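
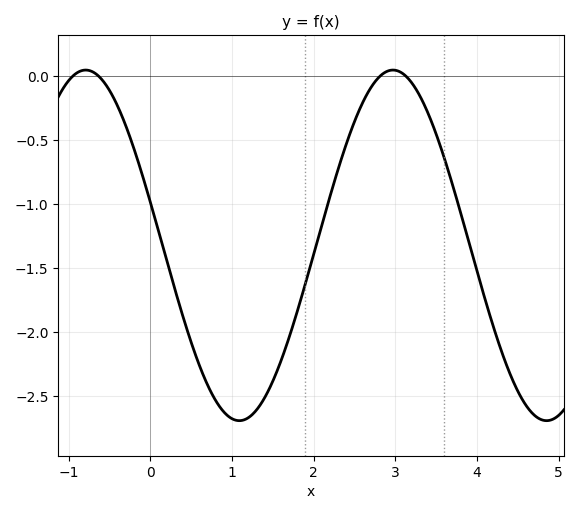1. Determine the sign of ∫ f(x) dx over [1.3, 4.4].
negative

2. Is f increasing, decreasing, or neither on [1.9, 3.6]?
neither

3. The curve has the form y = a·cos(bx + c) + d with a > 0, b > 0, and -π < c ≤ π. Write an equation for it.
y = 1.37cos(1.67x + 1.32) - 1.32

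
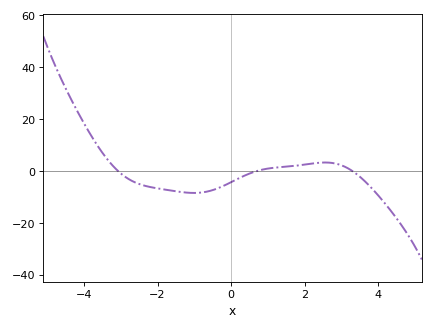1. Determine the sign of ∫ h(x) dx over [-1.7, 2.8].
negative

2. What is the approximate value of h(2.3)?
4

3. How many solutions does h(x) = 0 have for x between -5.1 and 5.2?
3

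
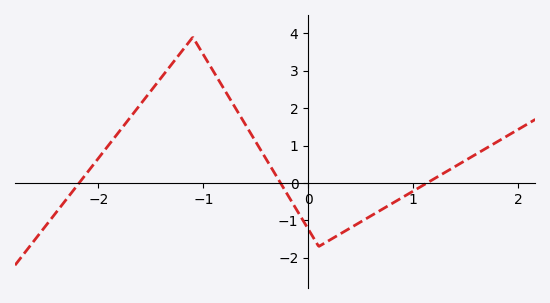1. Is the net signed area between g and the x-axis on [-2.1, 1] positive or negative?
positive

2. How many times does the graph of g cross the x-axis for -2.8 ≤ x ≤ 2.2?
3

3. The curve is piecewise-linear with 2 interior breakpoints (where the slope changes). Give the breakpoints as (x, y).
(-1.1, 3.9); (0.1, -1.7)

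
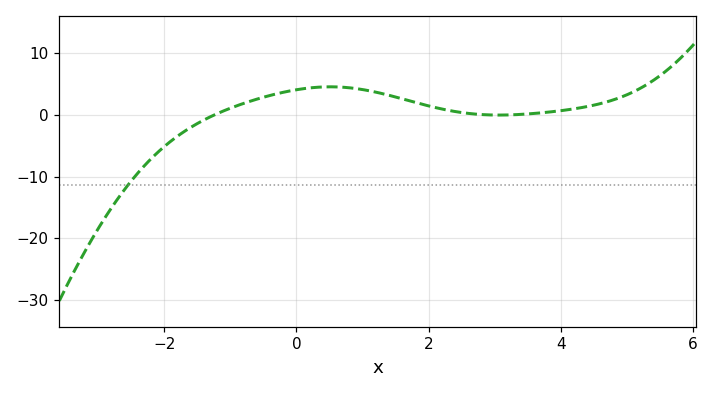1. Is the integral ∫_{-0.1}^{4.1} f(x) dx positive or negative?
positive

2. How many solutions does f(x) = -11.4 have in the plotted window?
1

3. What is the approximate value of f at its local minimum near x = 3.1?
0.006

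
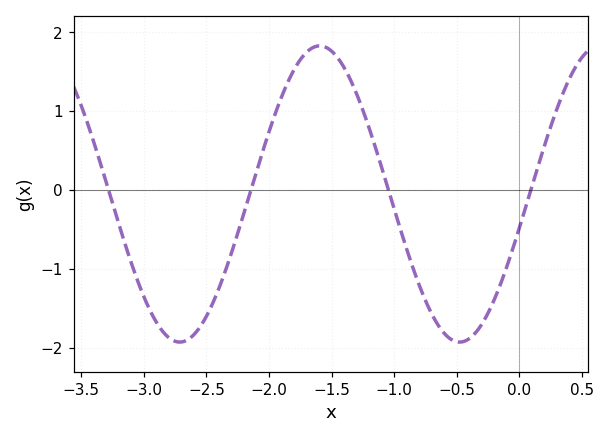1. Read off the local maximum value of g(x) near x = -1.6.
1.8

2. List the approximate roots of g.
-3.3, -2.1, -1, 0.1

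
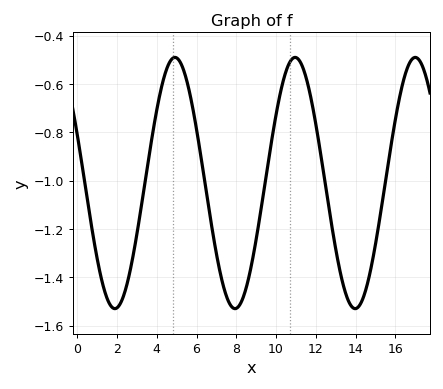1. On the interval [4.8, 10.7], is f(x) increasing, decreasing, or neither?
neither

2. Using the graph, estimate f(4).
-0.708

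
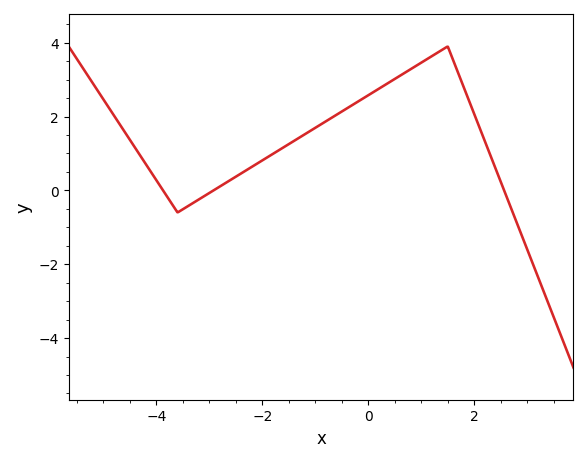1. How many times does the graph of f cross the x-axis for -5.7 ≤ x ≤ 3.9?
3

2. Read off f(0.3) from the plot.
2.8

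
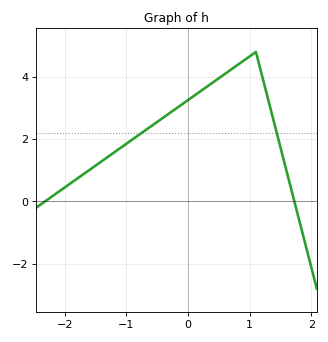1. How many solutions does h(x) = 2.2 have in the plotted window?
2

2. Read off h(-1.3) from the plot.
1.43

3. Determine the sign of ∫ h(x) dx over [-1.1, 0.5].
positive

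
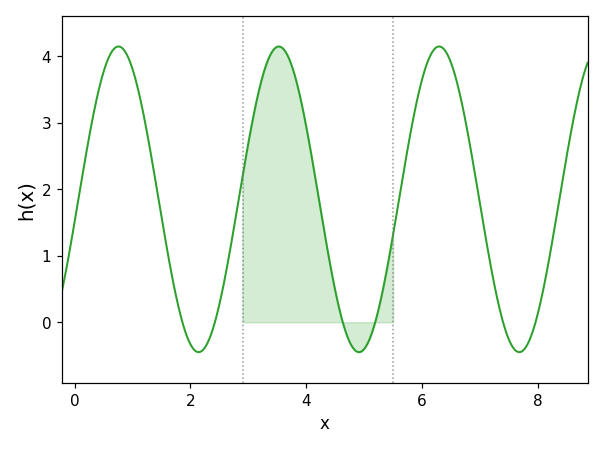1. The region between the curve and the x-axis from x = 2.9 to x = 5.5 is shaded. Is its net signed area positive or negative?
positive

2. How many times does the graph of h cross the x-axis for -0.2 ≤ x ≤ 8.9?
6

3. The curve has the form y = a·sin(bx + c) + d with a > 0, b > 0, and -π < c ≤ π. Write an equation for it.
y = 2.3sin(2.3x - 0.15) + 1.85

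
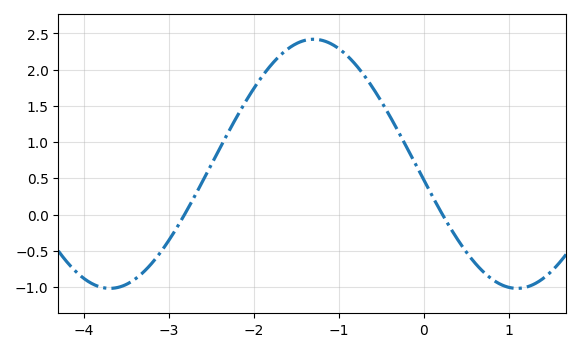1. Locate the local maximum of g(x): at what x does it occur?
-1.3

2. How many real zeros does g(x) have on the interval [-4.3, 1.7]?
2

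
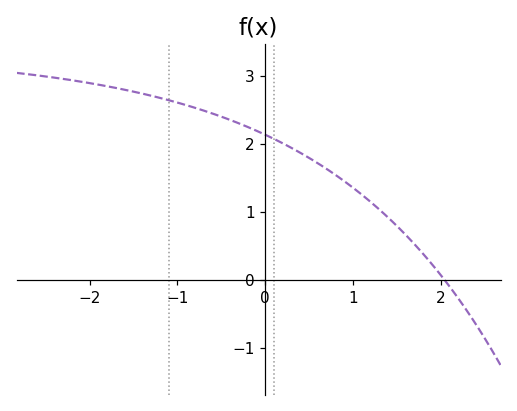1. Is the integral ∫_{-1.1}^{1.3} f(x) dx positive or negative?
positive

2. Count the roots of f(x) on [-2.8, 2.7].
1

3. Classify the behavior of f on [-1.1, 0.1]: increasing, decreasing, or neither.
decreasing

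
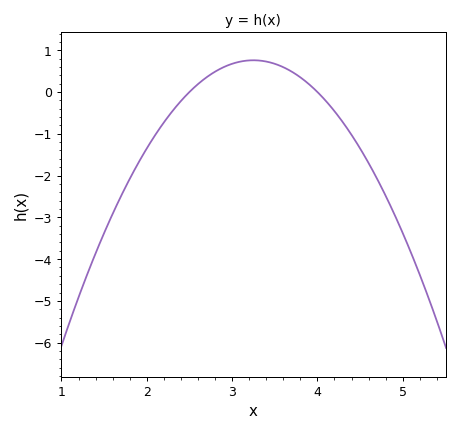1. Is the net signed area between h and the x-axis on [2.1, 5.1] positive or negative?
negative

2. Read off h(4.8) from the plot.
-2.48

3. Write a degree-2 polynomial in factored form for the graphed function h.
y = -1.35(x - 2.5)(x - 4)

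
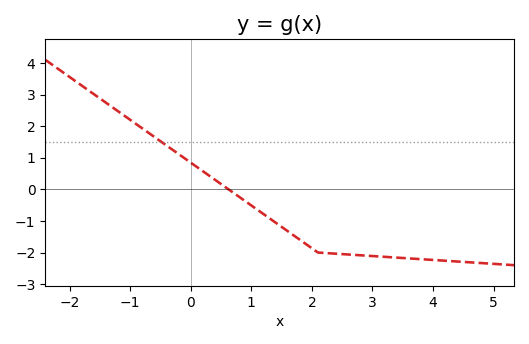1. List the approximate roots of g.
0.6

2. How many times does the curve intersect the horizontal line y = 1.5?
1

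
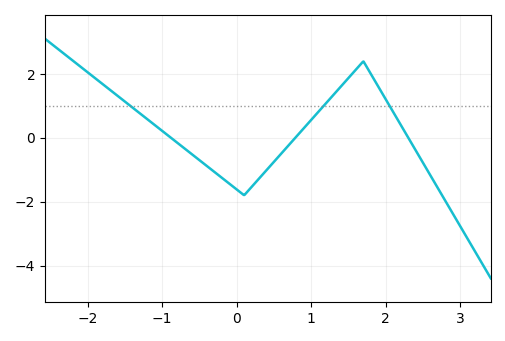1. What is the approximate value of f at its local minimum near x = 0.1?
-1.8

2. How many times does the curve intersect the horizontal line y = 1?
3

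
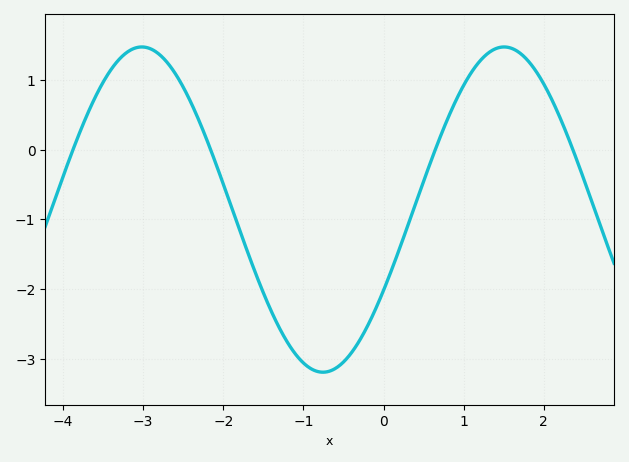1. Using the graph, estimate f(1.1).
1.1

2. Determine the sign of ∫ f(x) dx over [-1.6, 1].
negative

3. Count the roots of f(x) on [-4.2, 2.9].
4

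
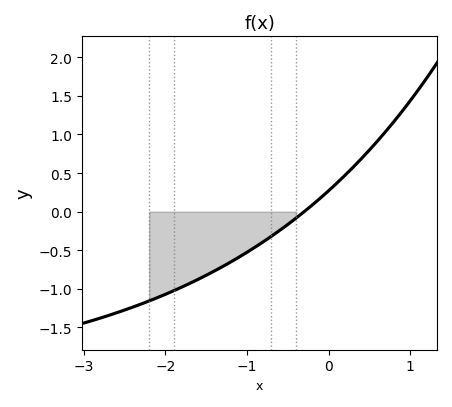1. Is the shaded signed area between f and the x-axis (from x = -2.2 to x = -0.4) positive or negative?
negative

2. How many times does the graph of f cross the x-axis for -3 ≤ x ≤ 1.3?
1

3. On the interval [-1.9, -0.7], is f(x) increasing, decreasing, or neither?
increasing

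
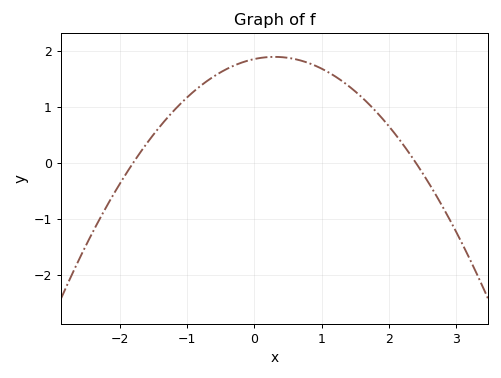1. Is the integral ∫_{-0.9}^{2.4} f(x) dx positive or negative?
positive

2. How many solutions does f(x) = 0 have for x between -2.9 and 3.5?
2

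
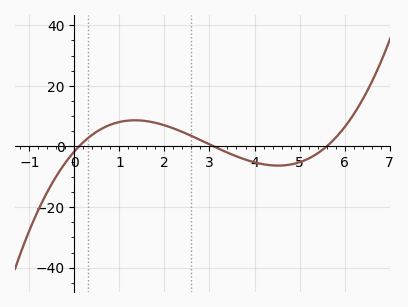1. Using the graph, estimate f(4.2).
-6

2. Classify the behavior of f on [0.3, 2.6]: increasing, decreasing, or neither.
neither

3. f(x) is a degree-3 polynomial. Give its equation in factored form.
y = 0.93(x - 0.1)(x - 3.1)(x - 5.6)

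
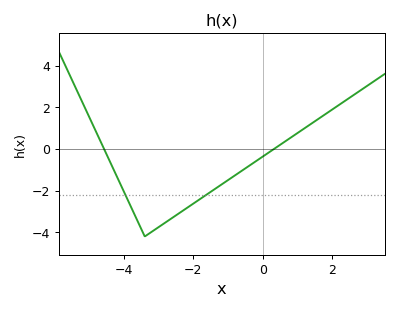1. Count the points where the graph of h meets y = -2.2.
2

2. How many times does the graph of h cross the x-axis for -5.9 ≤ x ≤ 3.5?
2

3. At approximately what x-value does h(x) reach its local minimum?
-3.4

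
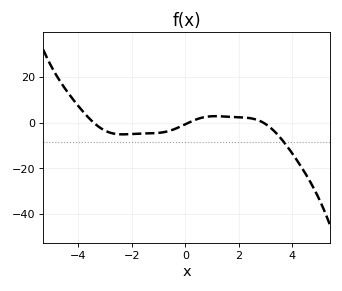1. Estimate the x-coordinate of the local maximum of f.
1.12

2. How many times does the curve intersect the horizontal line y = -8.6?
1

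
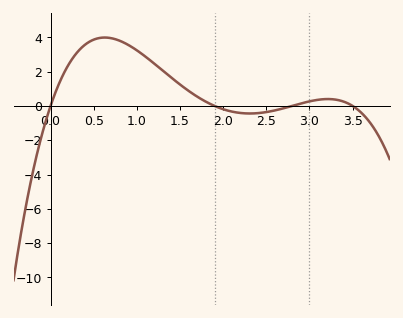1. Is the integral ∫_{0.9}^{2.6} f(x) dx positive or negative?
positive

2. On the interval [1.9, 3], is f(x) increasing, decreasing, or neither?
neither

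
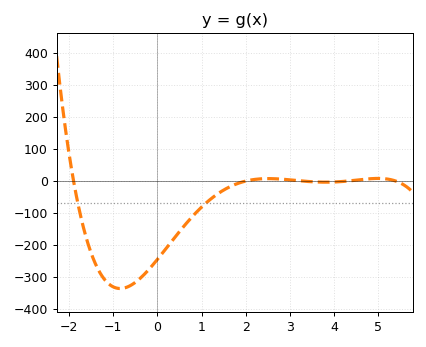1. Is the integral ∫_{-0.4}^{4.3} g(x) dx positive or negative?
negative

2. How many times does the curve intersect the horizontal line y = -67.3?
2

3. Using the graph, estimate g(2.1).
2.93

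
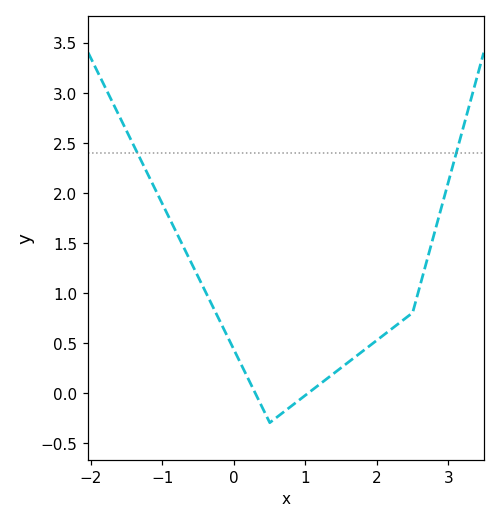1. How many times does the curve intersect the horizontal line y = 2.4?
2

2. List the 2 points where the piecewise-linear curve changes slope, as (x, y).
(0.5, -0.3); (2.5, 0.8)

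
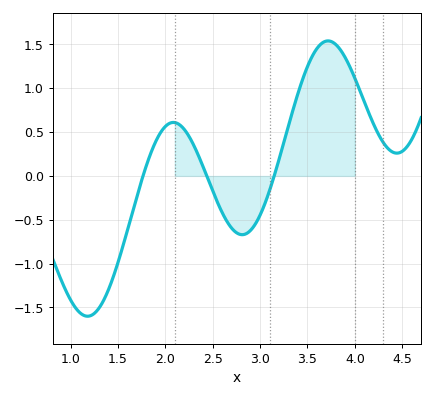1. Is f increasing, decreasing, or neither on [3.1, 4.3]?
neither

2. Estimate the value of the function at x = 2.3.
0.35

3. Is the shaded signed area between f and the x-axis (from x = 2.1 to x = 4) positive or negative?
positive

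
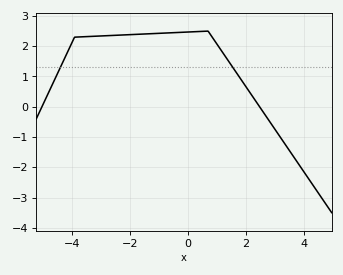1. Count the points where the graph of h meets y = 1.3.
2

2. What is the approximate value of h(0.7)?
2.5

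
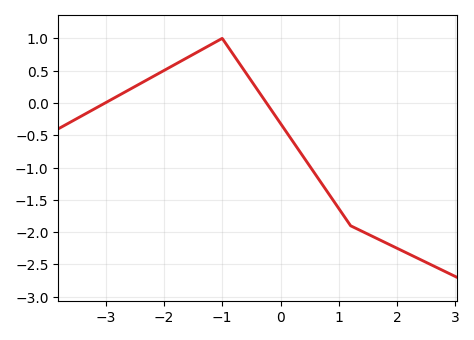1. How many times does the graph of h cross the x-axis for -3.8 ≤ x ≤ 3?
2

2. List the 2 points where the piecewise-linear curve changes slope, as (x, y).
(-1, 1); (1.2, -1.9)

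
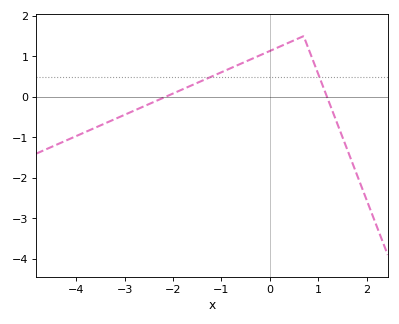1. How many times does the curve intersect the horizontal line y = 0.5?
2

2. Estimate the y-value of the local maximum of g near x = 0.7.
1.5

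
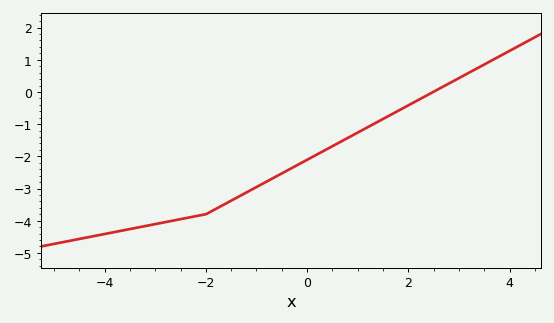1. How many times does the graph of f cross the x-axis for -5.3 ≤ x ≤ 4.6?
1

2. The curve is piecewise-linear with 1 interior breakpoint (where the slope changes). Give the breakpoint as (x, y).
(-2, -3.8)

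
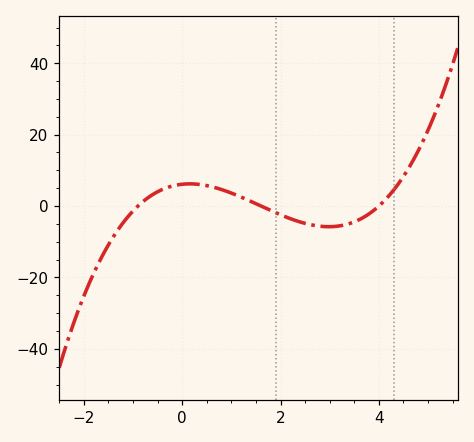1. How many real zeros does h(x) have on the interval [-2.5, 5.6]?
3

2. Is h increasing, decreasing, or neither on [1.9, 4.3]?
neither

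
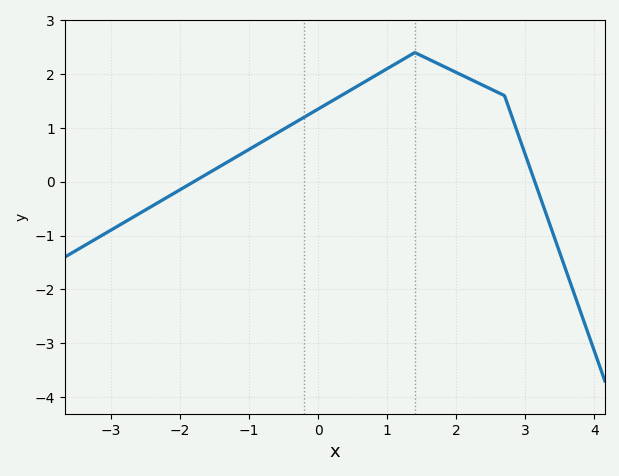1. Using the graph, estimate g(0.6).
1.8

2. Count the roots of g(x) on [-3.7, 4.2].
2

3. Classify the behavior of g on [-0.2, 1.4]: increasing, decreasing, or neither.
increasing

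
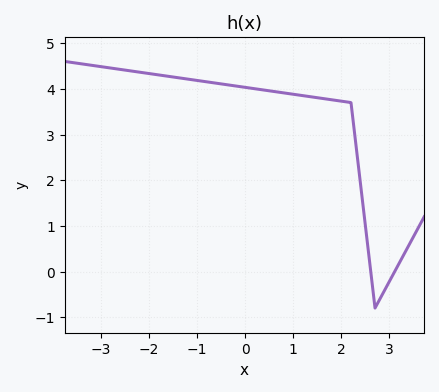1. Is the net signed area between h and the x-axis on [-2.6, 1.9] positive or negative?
positive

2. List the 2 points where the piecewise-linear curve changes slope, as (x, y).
(2.2, 3.7); (2.7, -0.8)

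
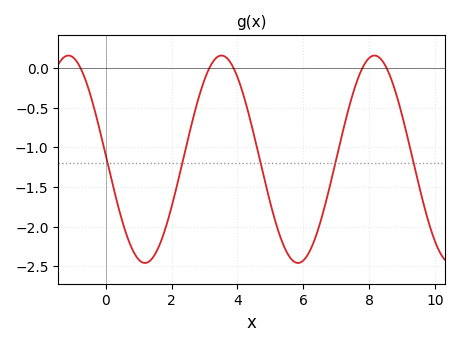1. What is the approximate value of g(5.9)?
-2.45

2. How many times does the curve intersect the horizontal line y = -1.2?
5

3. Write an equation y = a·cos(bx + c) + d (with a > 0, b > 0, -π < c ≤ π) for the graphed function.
y = 1.31cos(1.4x + 1.5) - 1.15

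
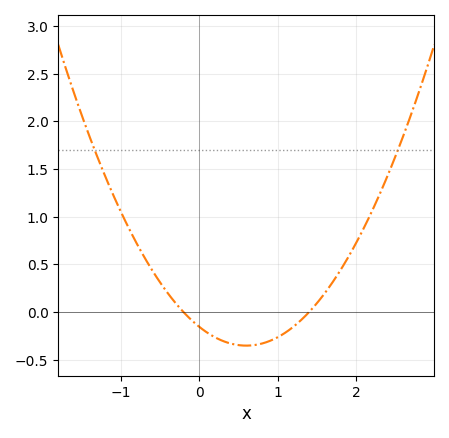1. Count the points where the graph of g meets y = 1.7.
2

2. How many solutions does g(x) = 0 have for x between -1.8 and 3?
2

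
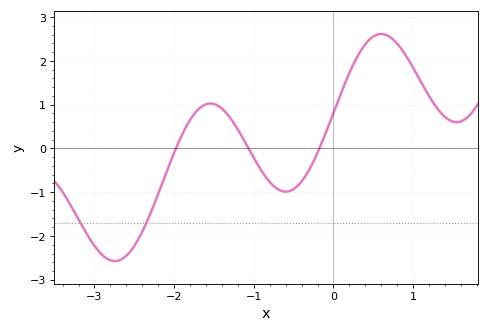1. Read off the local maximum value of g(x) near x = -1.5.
1.03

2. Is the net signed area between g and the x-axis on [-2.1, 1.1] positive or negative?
positive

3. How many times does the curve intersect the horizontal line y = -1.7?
2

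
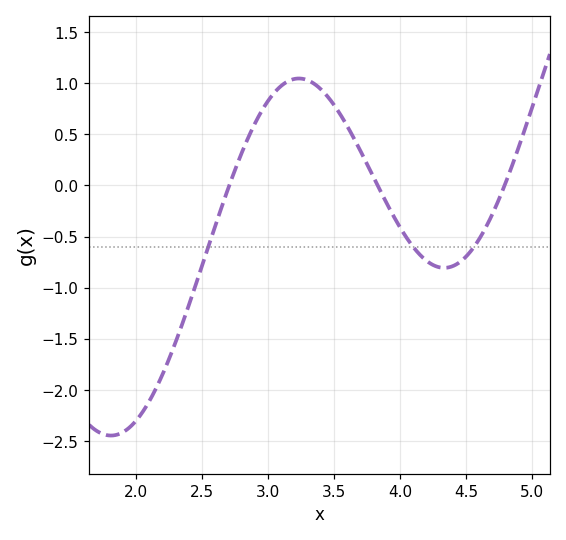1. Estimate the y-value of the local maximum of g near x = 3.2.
1.05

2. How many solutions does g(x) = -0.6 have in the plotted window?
3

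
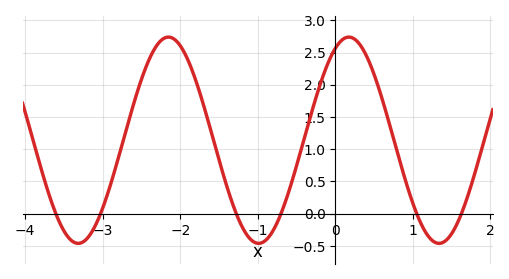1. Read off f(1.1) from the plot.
-0.15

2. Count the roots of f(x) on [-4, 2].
6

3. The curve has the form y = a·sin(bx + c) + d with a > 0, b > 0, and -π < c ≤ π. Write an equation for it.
y = 1.6sin(2.7x + 1.1) + 1.14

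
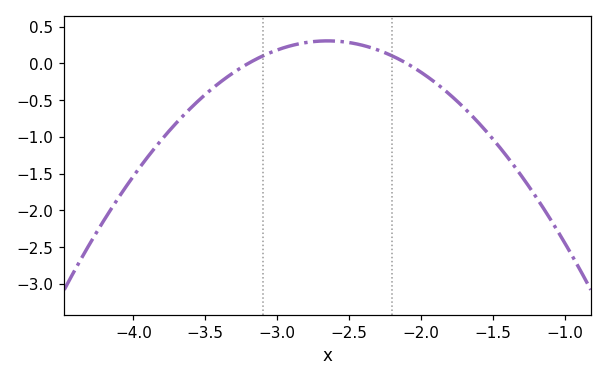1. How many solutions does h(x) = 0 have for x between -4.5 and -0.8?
2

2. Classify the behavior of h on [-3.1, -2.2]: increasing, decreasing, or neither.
neither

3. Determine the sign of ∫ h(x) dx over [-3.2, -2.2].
positive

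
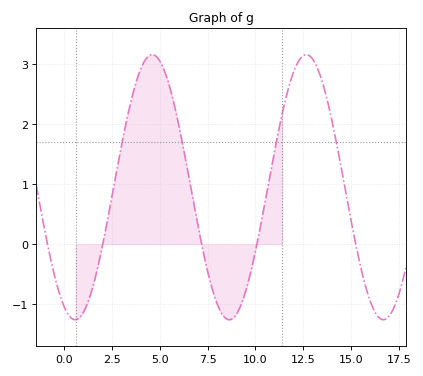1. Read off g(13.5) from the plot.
2.7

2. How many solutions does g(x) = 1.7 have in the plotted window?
4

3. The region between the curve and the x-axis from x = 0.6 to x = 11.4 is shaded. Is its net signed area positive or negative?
positive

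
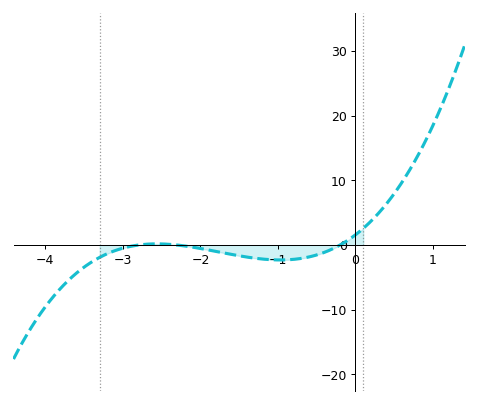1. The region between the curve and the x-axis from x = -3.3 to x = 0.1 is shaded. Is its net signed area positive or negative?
negative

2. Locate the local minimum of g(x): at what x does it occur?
-0.97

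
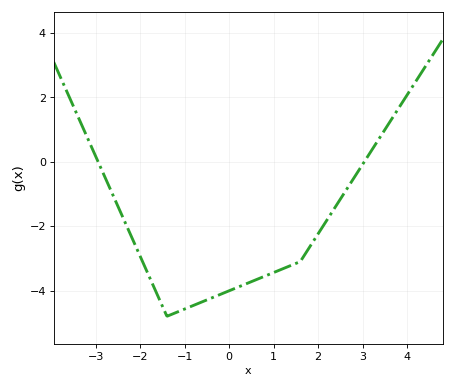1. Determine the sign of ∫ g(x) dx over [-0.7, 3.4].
negative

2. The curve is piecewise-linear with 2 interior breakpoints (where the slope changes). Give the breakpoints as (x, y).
(-1.4, -4.8); (1.6, -3.1)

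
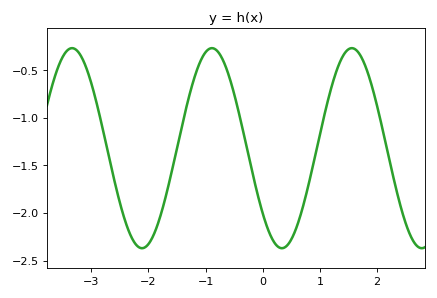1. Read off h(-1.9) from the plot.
-2.22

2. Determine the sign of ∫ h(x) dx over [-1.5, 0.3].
negative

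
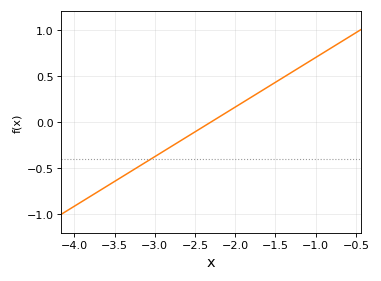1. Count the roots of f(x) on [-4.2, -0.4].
1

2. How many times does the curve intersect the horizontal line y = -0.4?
1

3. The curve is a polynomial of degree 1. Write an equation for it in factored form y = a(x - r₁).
y = 0.54(x + 2.3)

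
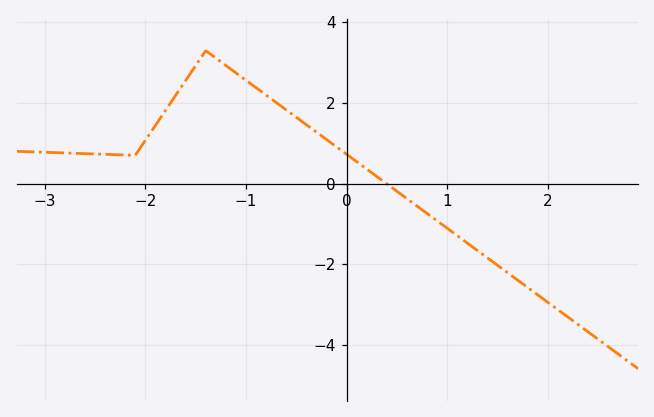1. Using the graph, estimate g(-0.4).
1.46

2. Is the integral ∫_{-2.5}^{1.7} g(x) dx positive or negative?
positive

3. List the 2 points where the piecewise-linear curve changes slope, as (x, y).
(-2.1, 0.7); (-1.4, 3.3)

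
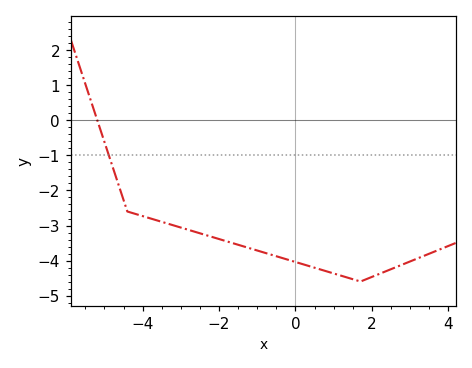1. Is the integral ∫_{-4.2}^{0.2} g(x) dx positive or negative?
negative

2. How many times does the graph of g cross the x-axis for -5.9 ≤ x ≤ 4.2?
1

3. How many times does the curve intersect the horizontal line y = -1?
1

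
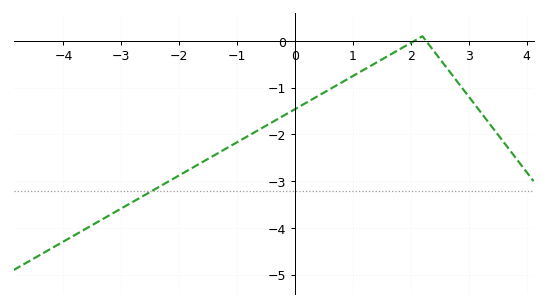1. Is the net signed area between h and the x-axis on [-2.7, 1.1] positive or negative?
negative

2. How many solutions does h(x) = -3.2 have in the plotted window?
1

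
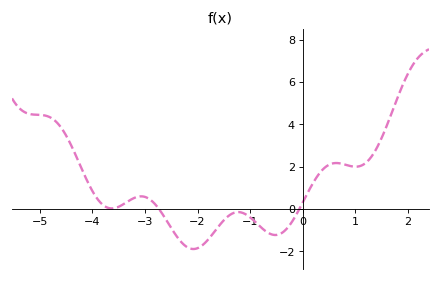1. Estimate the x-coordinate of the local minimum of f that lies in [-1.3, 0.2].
-0.6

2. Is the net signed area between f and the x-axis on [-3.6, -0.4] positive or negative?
negative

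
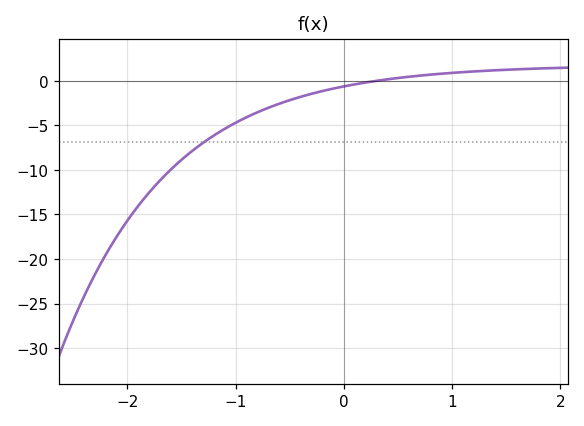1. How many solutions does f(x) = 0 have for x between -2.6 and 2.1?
1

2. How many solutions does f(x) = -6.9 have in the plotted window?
1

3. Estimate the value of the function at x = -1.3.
-7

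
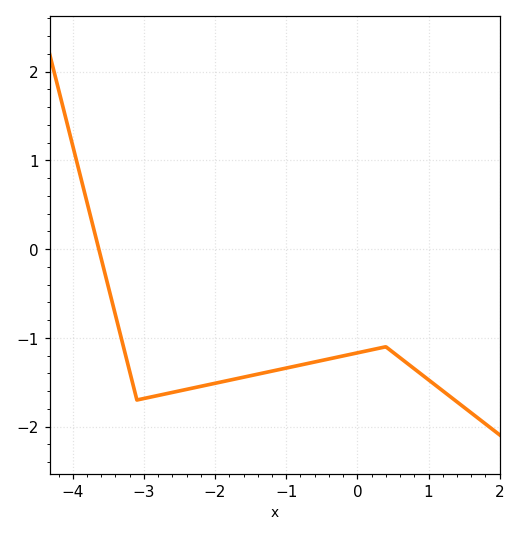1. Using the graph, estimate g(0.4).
-1.1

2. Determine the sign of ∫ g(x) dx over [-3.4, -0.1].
negative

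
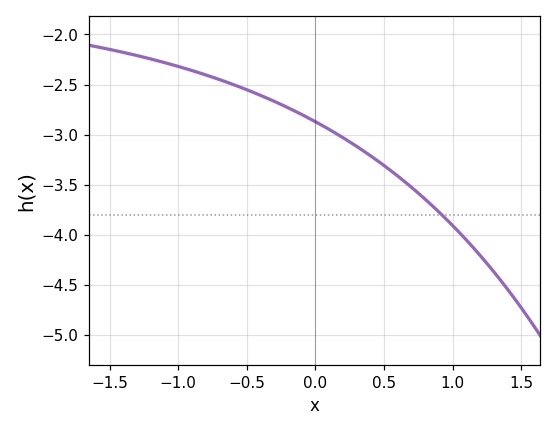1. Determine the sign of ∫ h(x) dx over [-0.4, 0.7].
negative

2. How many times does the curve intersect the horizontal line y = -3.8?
1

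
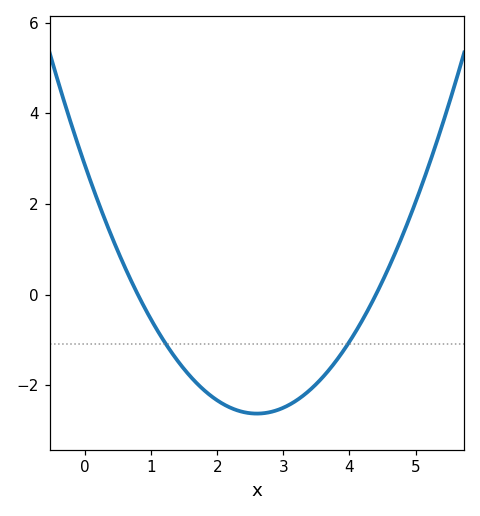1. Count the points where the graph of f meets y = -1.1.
2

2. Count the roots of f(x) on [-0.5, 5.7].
2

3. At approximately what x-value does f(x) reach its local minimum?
2.6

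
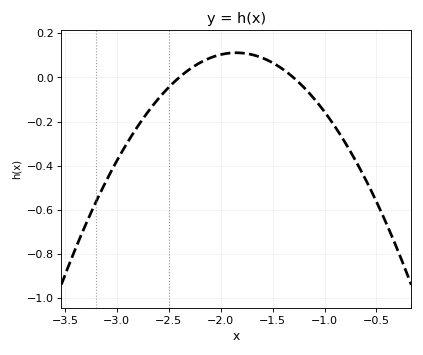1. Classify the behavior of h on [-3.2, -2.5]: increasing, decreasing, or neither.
increasing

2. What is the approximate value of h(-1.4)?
0.037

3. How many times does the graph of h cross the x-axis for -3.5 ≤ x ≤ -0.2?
2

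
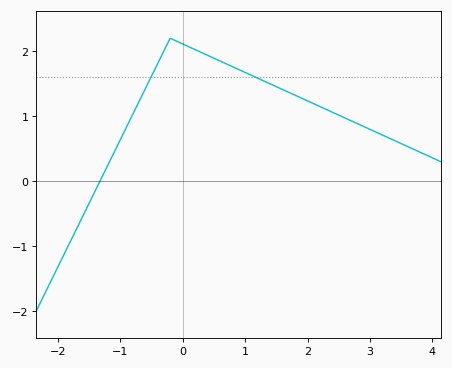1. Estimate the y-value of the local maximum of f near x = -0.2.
2.2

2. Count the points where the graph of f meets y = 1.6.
2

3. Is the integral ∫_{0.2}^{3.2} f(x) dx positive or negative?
positive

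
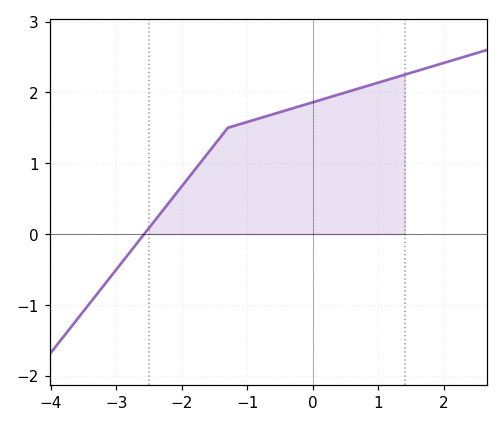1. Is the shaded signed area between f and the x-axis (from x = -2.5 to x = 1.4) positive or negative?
positive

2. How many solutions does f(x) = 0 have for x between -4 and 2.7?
1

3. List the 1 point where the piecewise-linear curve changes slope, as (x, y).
(-1.3, 1.5)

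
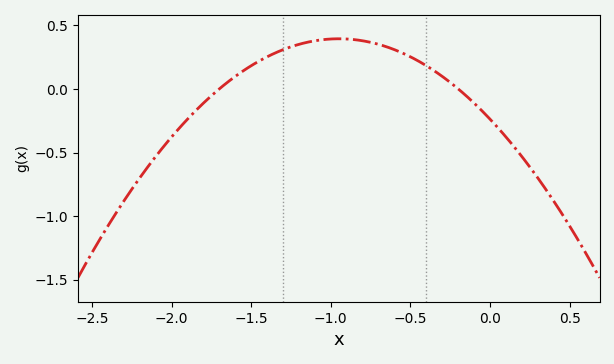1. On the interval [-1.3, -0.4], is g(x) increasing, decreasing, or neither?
neither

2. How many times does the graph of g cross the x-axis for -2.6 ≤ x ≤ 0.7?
2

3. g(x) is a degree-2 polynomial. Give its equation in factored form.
y = -0.7(x + 1.7)(x + 0.2)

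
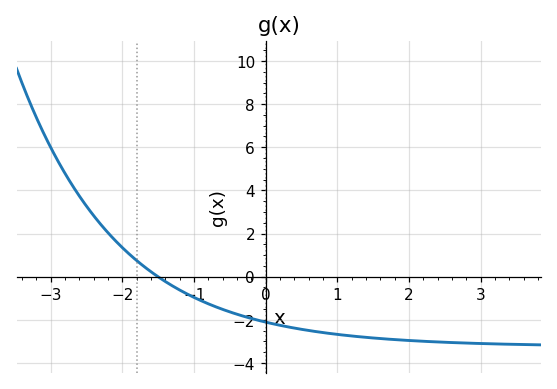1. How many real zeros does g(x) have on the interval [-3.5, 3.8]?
1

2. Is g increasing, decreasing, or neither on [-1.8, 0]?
decreasing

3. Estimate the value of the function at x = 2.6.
-3.06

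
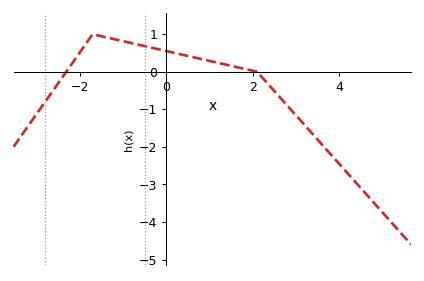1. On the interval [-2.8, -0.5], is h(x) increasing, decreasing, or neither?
neither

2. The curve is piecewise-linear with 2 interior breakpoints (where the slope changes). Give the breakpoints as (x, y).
(-1.7, 1); (2.1, 0)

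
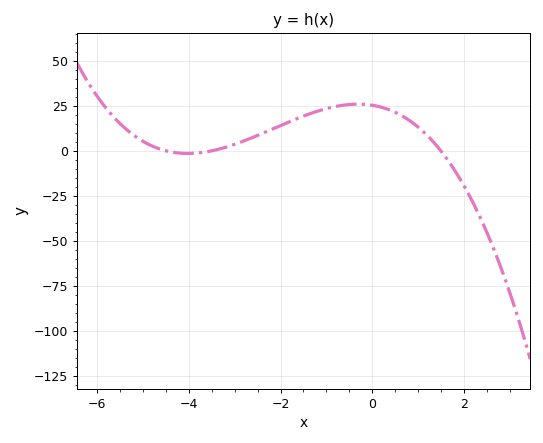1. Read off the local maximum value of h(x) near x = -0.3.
25.9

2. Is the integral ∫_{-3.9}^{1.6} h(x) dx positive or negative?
positive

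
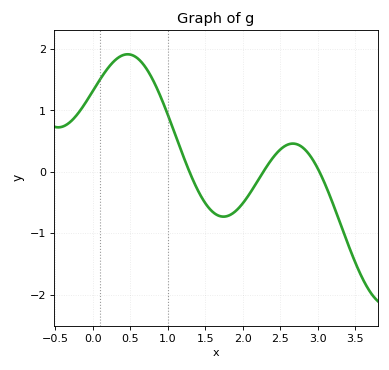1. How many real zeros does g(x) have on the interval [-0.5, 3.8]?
3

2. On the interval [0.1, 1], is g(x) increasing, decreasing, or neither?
neither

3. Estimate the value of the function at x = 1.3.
0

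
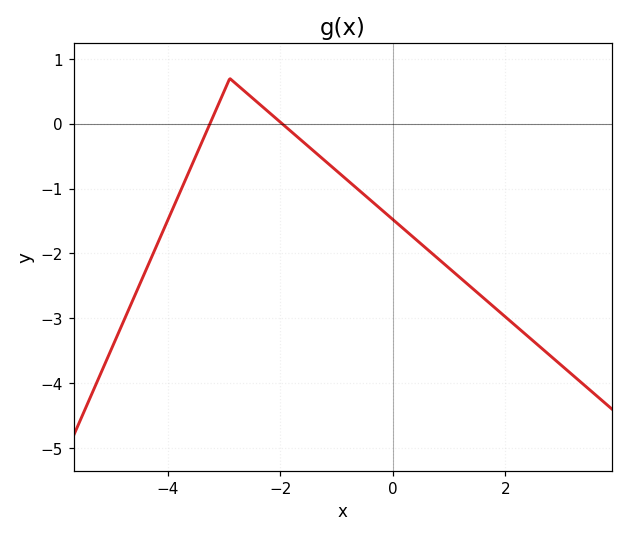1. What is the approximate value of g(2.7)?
-3.5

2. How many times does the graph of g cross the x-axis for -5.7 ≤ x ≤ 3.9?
2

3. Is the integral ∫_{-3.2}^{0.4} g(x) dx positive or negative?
negative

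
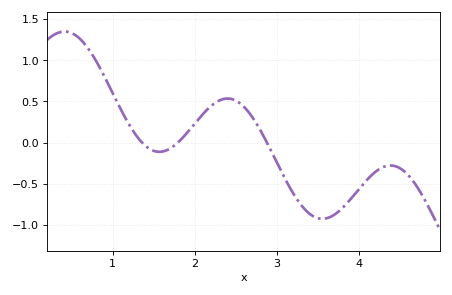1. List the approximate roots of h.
1.4, 1.8, 2.9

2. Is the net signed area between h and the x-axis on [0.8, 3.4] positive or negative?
positive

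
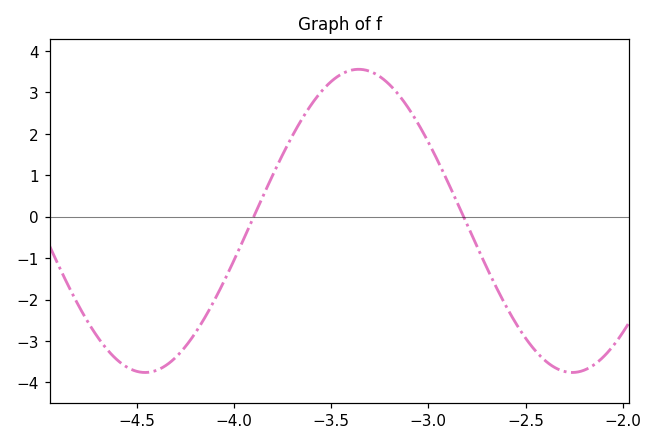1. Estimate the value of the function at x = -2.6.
-2.2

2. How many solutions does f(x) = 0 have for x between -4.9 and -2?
2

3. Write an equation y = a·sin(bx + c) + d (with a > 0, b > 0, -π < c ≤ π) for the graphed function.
y = 3.66sin(2.9x - 1.4) - 0.1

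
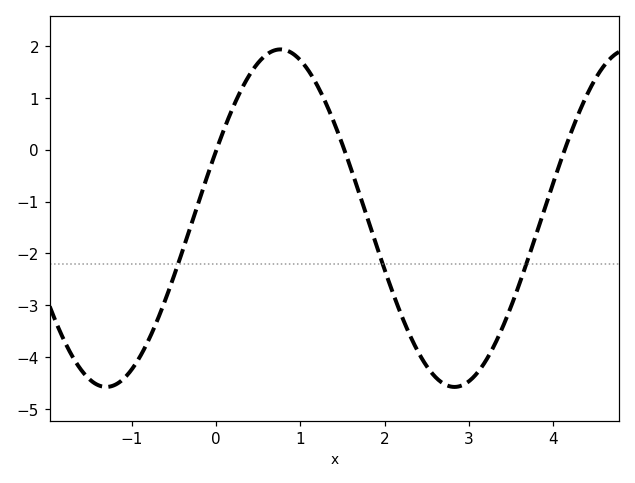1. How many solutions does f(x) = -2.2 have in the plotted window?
3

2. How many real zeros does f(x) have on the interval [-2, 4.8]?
3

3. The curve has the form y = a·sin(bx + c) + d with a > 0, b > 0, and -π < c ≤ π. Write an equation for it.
y = 3.25sin(1.5x + 0.41) - 1.32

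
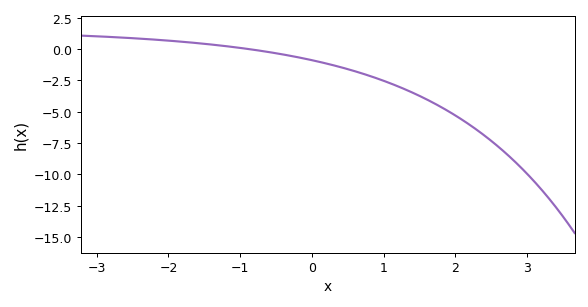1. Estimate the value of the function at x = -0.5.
-0.4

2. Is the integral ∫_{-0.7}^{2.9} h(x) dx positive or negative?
negative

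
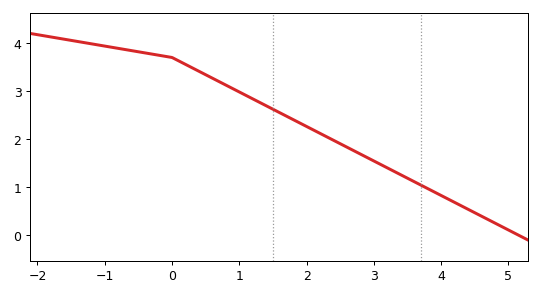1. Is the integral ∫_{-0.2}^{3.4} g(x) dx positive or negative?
positive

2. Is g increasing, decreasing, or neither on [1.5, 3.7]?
decreasing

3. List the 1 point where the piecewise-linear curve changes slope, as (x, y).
(0, 3.7)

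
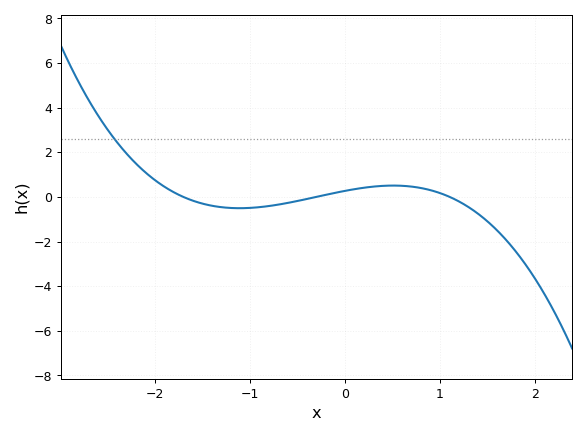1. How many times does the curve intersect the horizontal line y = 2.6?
1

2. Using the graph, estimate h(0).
0.2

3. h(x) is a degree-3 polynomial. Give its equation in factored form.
y = -0.48(x + 1.7)(x + 0.3)(x - 1.1)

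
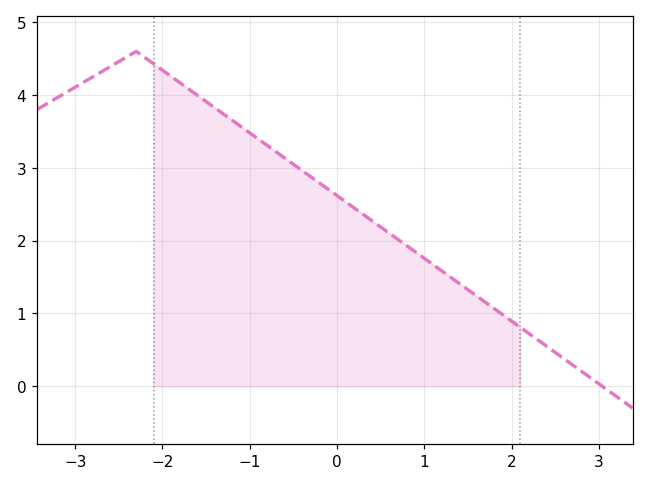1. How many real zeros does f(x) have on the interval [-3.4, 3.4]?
1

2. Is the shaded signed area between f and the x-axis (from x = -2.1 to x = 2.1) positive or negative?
positive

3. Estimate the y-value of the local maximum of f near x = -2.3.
4.6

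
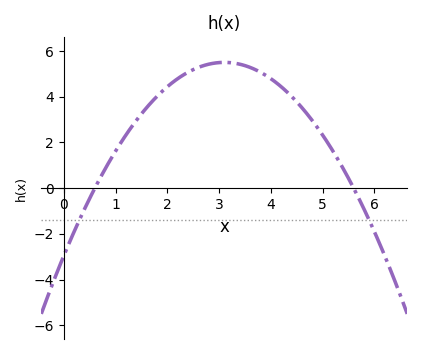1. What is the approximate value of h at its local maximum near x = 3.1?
5.4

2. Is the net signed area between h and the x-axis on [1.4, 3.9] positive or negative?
positive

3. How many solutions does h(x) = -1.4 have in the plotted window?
2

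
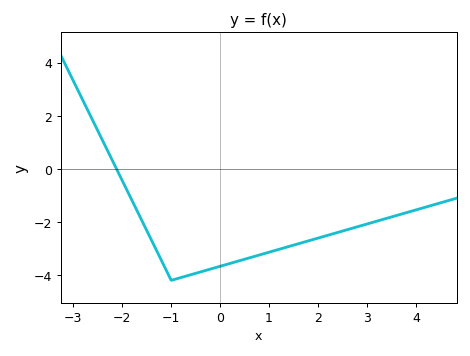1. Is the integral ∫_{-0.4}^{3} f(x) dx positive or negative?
negative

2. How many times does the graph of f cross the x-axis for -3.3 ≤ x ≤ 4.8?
1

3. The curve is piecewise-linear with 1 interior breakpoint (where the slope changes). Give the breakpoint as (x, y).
(-1, -4.2)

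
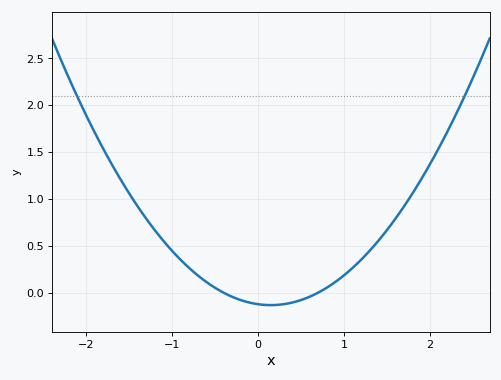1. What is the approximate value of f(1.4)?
0.55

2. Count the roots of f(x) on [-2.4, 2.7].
2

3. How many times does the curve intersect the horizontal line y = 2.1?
2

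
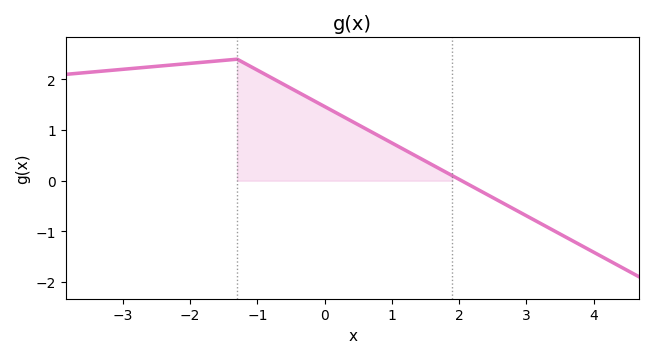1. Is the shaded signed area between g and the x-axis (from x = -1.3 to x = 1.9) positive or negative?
positive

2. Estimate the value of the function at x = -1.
2.2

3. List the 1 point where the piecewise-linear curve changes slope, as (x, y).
(-1.3, 2.4)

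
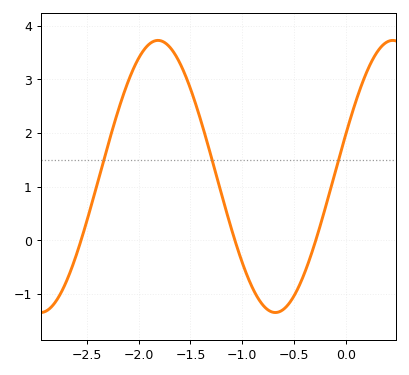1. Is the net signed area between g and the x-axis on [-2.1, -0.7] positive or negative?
positive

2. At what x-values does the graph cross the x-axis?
-2.55, -1.05, -0.3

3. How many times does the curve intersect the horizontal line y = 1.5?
3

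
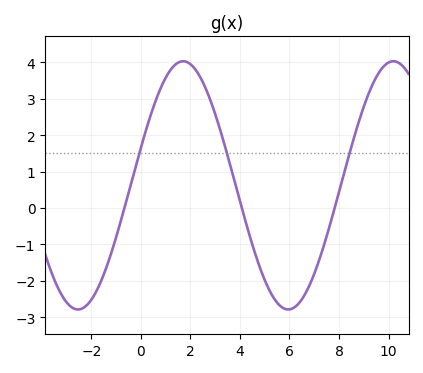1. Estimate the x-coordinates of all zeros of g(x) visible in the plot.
-0.665, 4.07, 7.83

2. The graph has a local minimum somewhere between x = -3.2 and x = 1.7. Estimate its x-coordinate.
-2.54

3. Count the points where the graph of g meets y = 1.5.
3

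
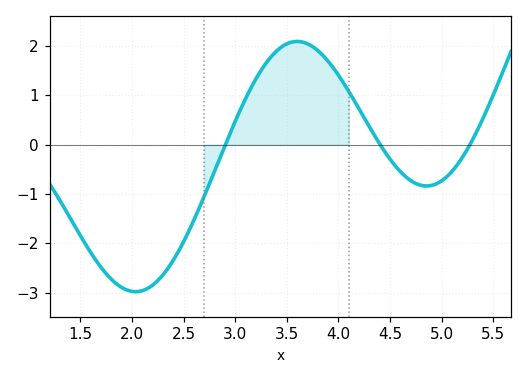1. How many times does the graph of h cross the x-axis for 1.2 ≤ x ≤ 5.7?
3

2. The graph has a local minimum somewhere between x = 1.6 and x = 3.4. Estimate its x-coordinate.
2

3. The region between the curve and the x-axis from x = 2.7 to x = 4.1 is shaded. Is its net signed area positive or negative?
positive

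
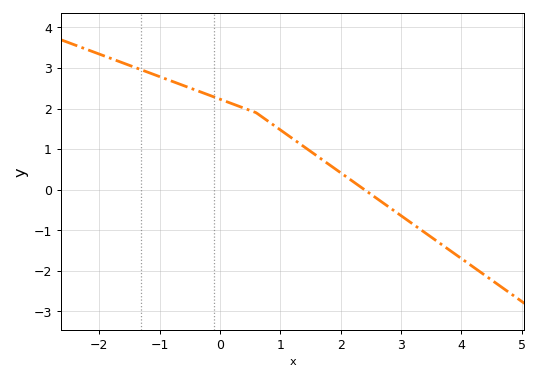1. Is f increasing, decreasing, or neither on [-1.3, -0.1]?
decreasing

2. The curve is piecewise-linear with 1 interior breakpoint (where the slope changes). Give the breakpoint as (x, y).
(0.6, 1.9)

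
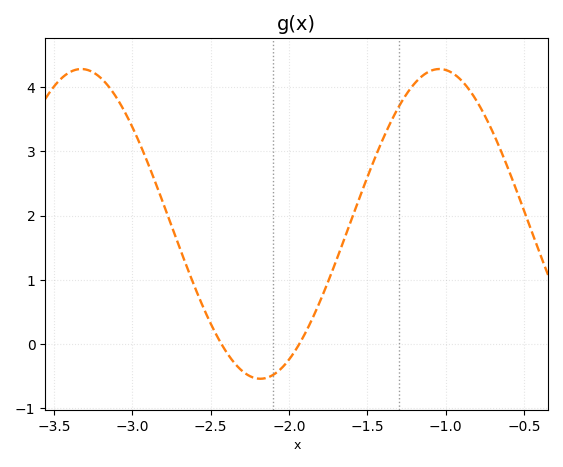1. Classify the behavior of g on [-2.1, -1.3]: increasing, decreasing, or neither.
increasing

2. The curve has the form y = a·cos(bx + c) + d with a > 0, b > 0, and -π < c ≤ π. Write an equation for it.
y = 2.41cos(2.8x + 2.9) + 1.87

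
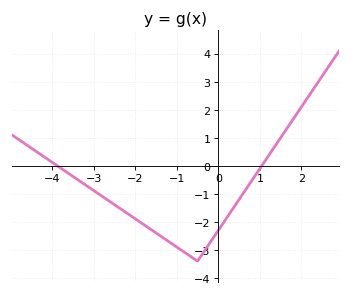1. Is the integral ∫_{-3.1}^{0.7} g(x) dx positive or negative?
negative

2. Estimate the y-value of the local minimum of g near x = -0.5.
-3.4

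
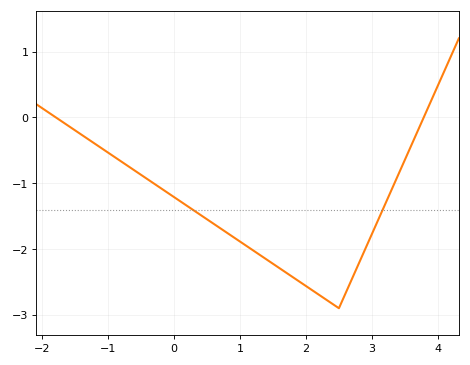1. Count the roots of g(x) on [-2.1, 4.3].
2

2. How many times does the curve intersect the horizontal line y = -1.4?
2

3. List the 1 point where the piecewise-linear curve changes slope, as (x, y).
(2.5, -2.9)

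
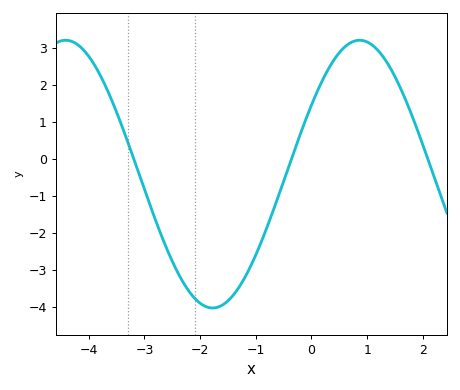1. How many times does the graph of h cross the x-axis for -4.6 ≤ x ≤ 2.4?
3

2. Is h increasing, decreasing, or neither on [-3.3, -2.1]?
decreasing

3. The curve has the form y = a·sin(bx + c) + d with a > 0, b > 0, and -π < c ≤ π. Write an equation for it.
y = 3.61sin(1.2x + 0.54) - 0.41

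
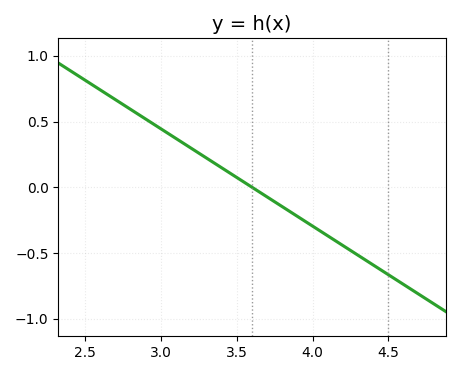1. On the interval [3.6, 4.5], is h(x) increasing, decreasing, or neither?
decreasing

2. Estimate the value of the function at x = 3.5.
0.074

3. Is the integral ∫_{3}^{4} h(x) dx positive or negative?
positive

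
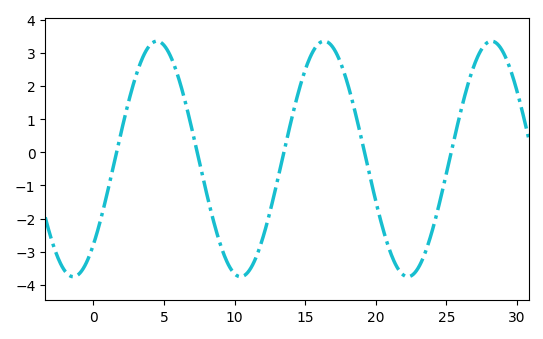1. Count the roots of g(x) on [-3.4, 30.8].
5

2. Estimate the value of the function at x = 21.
-2.97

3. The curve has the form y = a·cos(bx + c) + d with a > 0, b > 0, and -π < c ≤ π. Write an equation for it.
y = 3.55cos(0.53x - 2.38) - 0.2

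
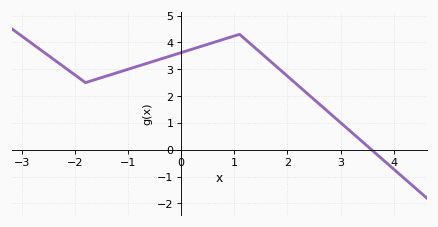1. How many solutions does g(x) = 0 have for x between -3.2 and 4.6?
1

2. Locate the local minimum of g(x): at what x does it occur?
-1.8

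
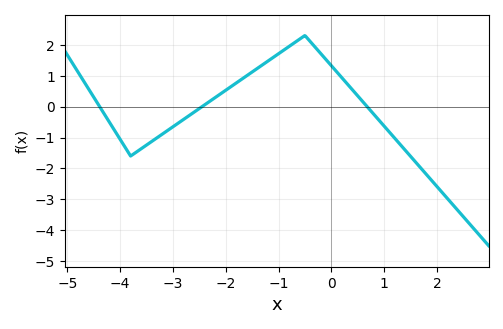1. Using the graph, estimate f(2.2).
-2.98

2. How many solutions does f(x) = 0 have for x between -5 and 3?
3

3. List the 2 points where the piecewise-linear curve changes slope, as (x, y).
(-3.8, -1.6); (-0.5, 2.3)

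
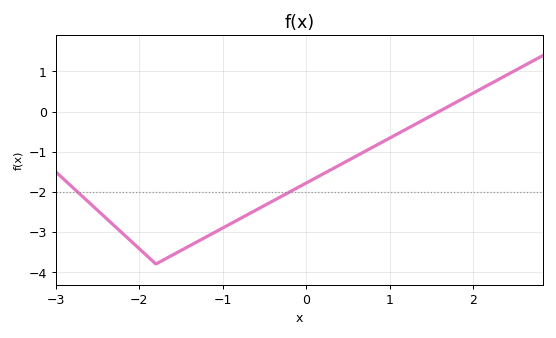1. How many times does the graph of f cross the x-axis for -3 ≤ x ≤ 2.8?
1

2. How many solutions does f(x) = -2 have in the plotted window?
2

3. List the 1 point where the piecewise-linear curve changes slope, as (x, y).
(-1.8, -3.8)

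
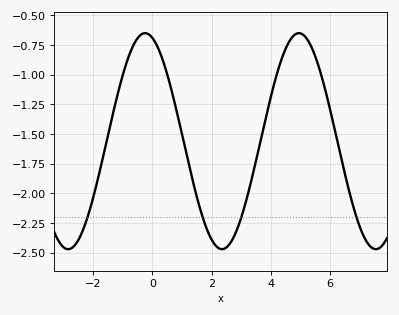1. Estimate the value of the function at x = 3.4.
-1.85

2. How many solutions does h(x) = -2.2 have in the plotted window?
4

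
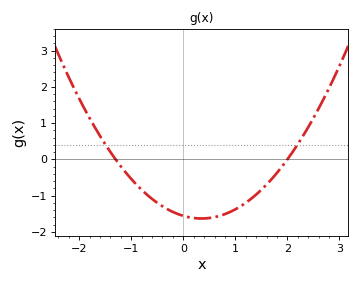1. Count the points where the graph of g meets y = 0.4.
2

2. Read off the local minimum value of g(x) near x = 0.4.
-1.63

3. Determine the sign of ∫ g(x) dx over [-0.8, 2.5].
negative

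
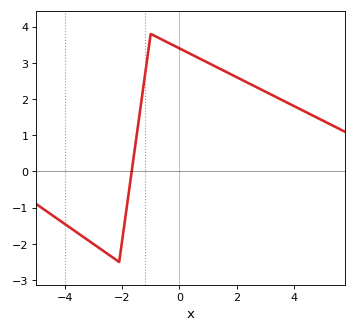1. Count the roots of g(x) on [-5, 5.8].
1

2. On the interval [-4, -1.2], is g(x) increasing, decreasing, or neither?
neither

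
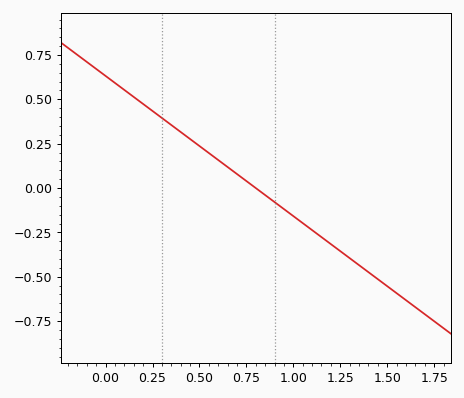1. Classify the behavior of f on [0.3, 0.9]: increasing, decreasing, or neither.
decreasing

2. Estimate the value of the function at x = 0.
0.632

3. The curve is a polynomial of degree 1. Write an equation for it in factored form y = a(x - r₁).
y = -0.79(x - 0.8)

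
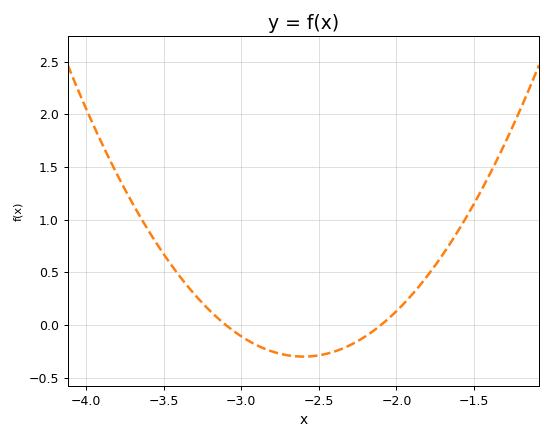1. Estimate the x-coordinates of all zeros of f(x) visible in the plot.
-3.1, -2.1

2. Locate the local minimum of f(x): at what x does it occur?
-2.6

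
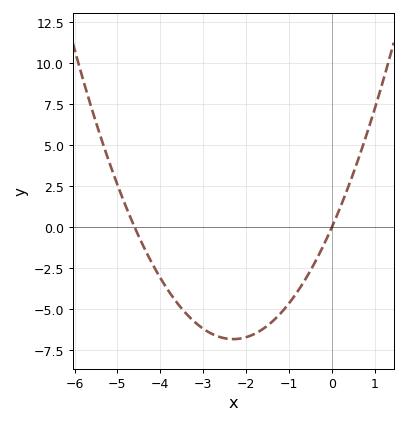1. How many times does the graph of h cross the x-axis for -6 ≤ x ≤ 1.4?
2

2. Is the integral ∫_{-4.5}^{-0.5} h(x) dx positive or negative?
negative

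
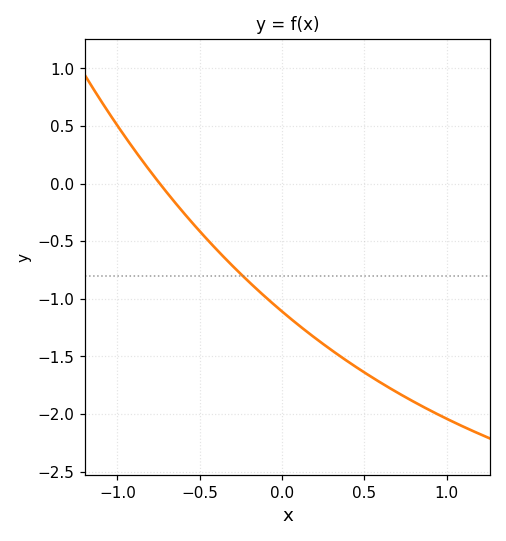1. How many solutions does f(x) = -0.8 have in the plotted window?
1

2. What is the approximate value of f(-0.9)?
0.299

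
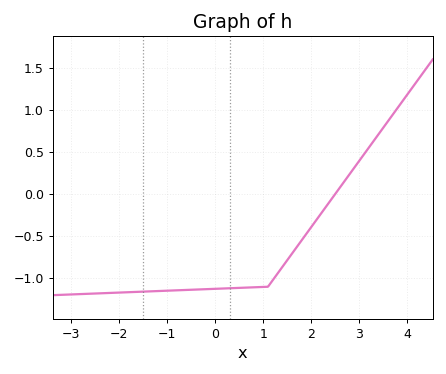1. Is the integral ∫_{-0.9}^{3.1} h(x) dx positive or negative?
negative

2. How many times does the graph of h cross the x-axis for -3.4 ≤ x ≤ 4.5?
1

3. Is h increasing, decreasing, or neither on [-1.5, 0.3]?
increasing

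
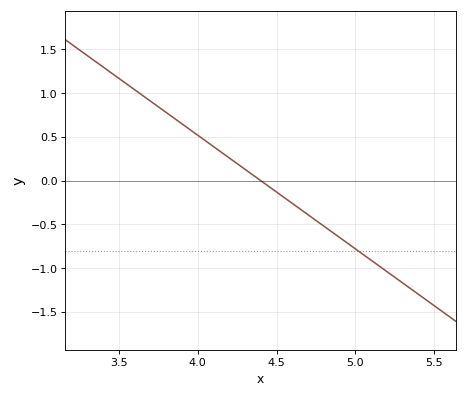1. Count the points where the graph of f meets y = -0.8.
1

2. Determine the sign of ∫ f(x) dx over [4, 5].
negative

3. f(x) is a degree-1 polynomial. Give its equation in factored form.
y = -1.3(x - 4.4)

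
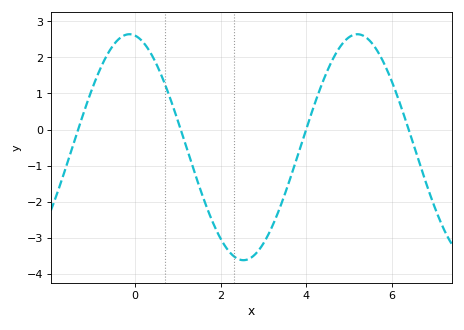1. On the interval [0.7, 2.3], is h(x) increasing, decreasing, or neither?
decreasing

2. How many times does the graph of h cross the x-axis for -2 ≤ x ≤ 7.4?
4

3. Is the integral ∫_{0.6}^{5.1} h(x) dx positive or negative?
negative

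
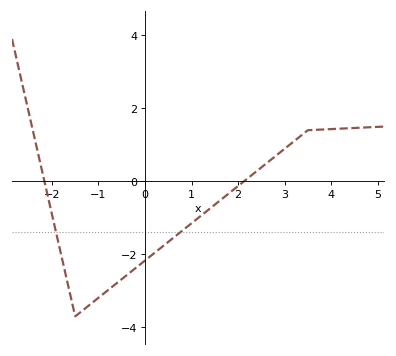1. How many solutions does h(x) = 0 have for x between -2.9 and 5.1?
2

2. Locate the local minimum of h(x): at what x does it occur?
-1.4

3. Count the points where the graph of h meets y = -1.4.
2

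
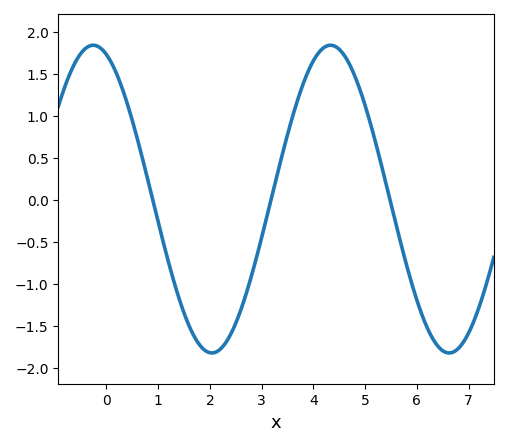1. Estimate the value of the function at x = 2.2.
-1.75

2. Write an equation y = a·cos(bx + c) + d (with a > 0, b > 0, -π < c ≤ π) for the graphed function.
y = 1.83cos(1.4x + 0.35) + 0.01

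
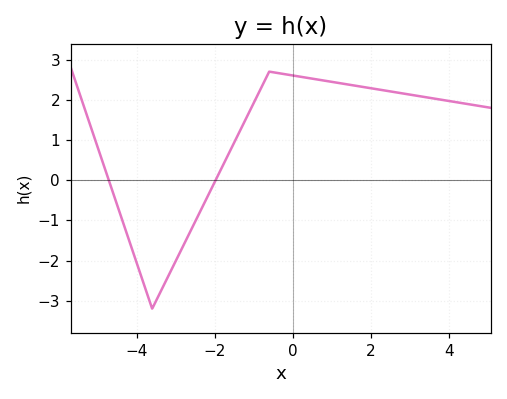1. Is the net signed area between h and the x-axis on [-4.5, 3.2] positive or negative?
positive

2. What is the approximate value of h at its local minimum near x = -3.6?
-3.2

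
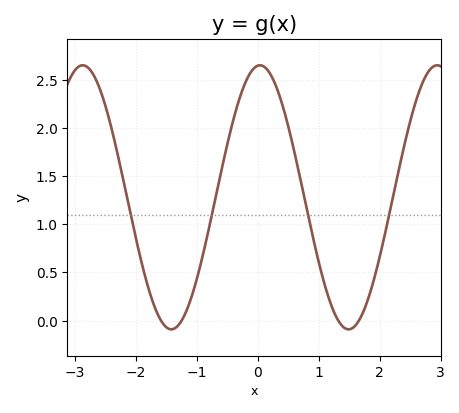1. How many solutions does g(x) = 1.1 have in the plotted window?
4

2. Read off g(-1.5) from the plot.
-0.05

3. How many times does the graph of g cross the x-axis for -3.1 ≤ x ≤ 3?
4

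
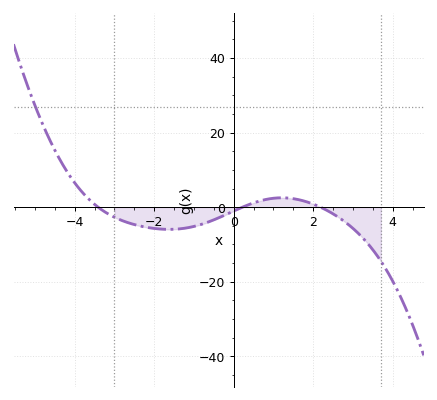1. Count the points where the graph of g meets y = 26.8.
1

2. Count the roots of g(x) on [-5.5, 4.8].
3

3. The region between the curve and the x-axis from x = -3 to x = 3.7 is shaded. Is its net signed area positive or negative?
negative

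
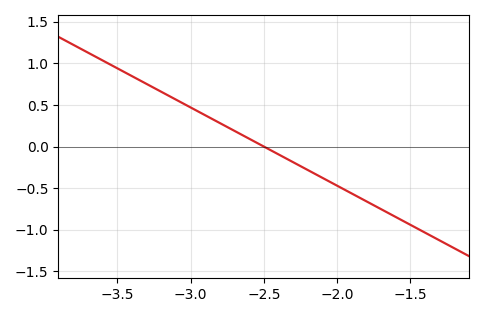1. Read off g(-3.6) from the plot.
1.03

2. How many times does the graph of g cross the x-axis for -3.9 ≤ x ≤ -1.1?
1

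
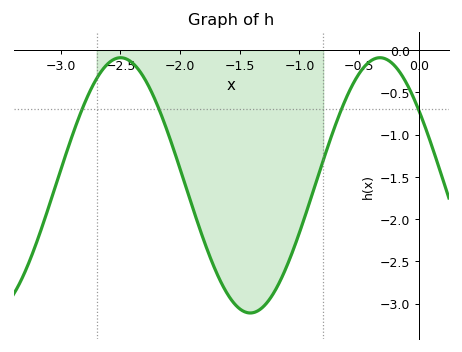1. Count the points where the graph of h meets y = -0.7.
4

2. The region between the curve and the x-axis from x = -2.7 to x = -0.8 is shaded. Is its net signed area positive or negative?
negative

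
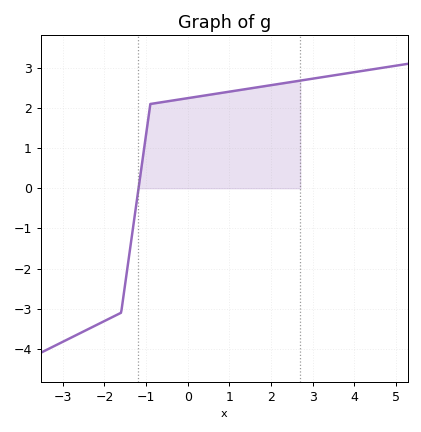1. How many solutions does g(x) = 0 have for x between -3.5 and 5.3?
1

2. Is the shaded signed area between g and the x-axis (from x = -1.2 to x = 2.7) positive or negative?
positive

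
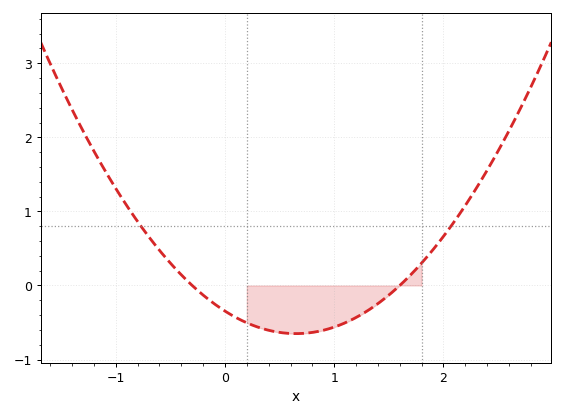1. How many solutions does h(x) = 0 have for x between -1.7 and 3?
2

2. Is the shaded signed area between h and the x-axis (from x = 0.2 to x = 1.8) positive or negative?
negative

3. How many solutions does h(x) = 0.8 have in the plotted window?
2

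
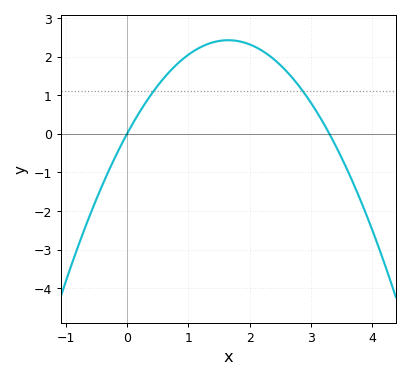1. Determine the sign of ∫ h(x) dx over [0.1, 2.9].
positive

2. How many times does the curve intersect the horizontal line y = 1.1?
2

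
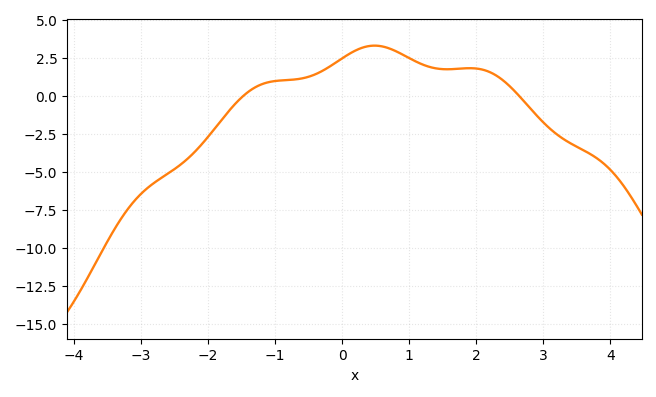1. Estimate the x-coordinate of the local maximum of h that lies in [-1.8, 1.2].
0.486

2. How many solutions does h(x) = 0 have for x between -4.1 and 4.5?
2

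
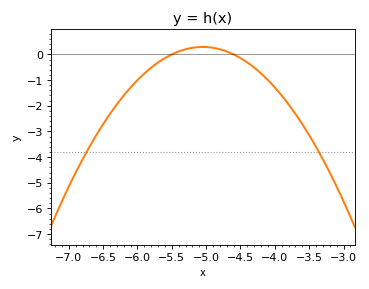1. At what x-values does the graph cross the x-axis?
-5.5, -4.6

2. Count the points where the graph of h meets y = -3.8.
2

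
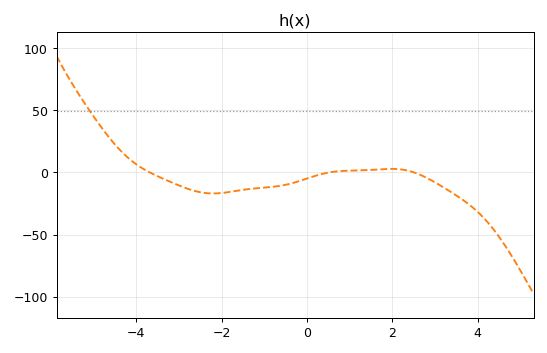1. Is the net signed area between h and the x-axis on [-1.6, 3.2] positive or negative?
negative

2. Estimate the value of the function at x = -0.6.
-10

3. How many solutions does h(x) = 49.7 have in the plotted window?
1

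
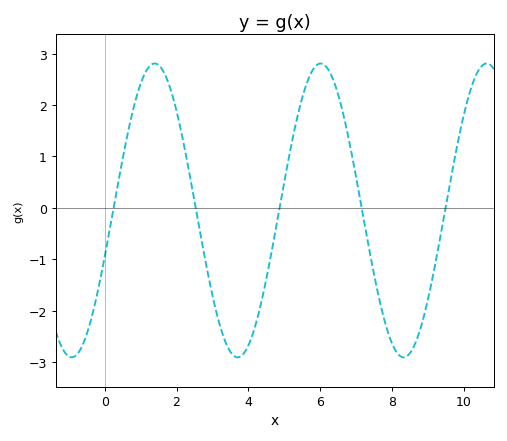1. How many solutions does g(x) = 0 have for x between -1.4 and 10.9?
5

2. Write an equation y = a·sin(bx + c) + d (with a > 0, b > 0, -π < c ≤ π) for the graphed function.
y = 2.86sin(1.36x - 0.322) - 0.05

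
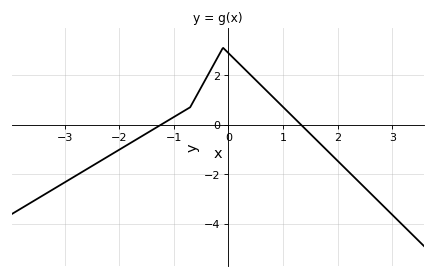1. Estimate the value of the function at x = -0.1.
3.1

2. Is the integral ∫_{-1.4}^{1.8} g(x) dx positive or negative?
positive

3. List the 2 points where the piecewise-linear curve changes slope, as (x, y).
(-0.7, 0.7); (-0.1, 3.1)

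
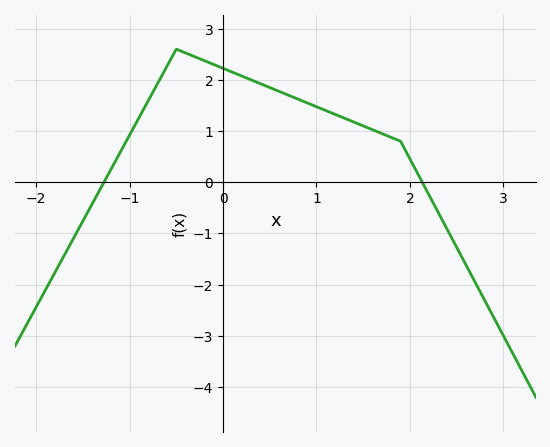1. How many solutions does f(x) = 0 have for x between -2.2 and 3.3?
2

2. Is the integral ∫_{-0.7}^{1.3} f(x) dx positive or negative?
positive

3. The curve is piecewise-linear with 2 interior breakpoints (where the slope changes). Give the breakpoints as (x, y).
(-0.5, 2.6); (1.9, 0.8)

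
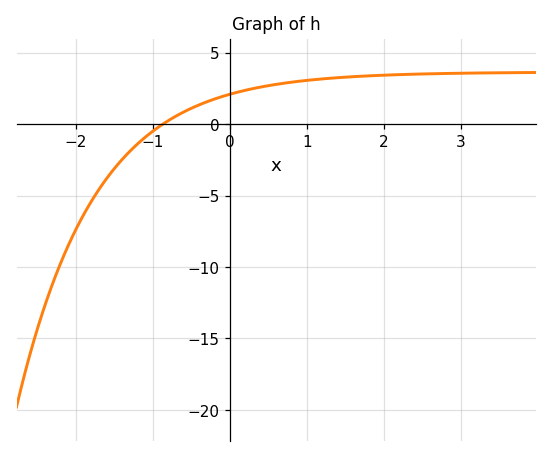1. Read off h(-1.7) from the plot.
-4.5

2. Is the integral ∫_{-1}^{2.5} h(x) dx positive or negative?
positive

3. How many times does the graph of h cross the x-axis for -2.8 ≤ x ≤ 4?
1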